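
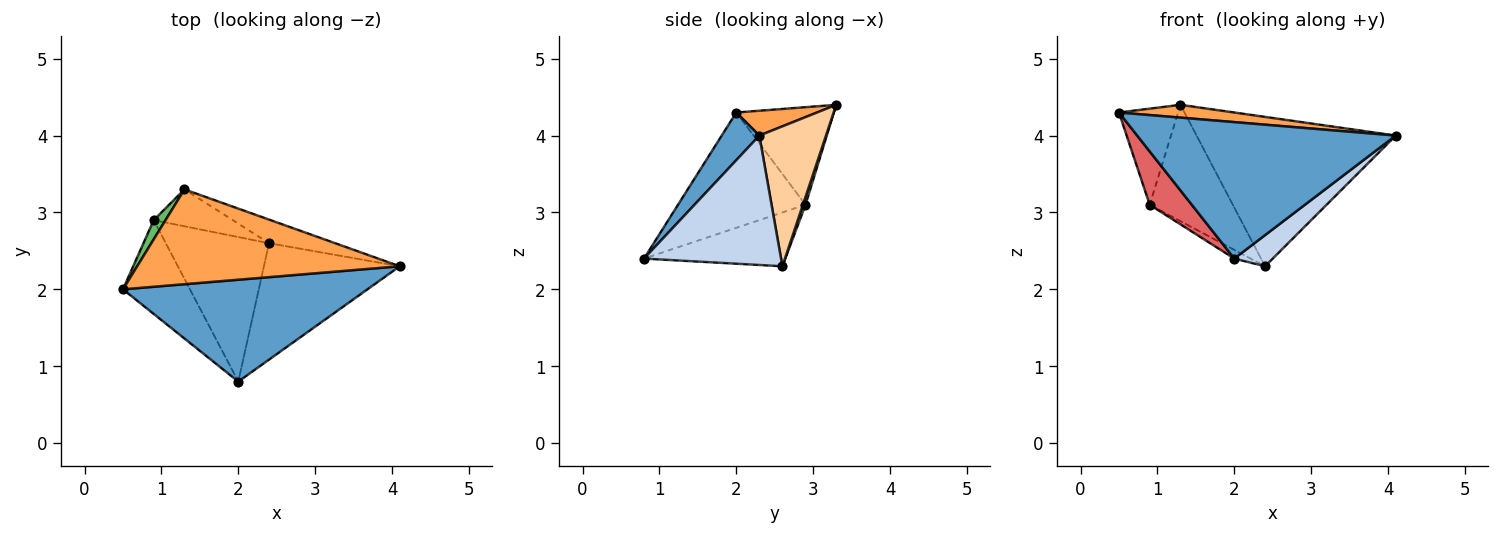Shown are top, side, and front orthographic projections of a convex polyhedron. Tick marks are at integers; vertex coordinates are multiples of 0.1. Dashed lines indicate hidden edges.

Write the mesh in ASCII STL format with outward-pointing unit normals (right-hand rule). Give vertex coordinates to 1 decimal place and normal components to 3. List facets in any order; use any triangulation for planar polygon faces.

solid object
 facet normal 0.116 -0.796 0.594
  outer loop
   vertex 2.0 0.8 2.4
   vertex 4.1 2.3 4.0
   vertex 0.5 2.0 4.3
  endloop
 endfacet
 facet normal 0.677 -0.190 -0.711
  outer loop
   vertex 2.4 2.6 2.3
   vertex 4.1 2.3 4.0
   vertex 2.0 0.8 2.4
  endloop
 endfacet
 facet normal 0.093 -0.133 0.987
  outer loop
   vertex 1.3 3.3 4.4
   vertex 0.5 2.0 4.3
   vertex 4.1 2.3 4.0
  endloop
 endfacet
 facet normal 0.314 0.938 -0.148
  outer loop
   vertex 1.3 3.3 4.4
   vertex 4.1 2.3 4.0
   vertex 2.4 2.6 2.3
  endloop
 endfacet
 facet normal -0.851 0.516 0.103
  outer loop
   vertex 0.9 2.9 3.1
   vertex 0.5 2.0 4.3
   vertex 1.3 3.3 4.4
  endloop
 endfacet
 facet normal 0.029 0.953 -0.302
  outer loop
   vertex 0.9 2.9 3.1
   vertex 1.3 3.3 4.4
   vertex 2.4 2.6 2.3
  endloop
 endfacet
 facet normal -0.831 -0.275 -0.483
  outer loop
   vertex 0.9 2.9 3.1
   vertex 2.0 0.8 2.4
   vertex 0.5 2.0 4.3
  endloop
 endfacet
 facet normal -0.462 0.053 -0.885
  outer loop
   vertex 0.9 2.9 3.1
   vertex 2.4 2.6 2.3
   vertex 2.0 0.8 2.4
  endloop
 endfacet
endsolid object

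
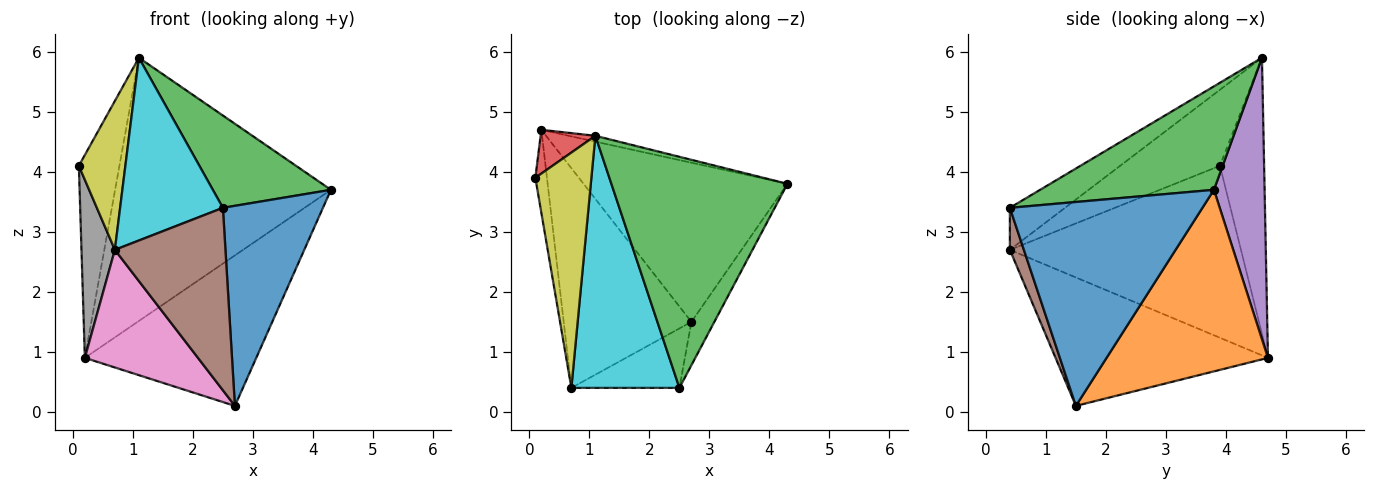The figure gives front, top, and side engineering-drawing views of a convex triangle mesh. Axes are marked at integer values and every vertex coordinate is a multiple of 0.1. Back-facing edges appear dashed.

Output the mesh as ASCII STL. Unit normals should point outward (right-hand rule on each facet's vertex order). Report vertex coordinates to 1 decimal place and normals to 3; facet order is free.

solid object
 facet normal 0.883 -0.459 -0.099
  outer loop
   vertex 2.7 1.5 0.1
   vertex 4.3 3.8 3.7
   vertex 2.5 0.4 3.4
  endloop
 endfacet
 facet normal 0.543 0.577 -0.610
  outer loop
   vertex 0.2 4.7 0.9
   vertex 4.3 3.8 3.7
   vertex 2.7 1.5 0.1
  endloop
 endfacet
 facet normal 0.479 -0.326 0.815
  outer loop
   vertex 1.1 4.6 5.9
   vertex 2.5 0.4 3.4
   vertex 4.3 3.8 3.7
  endloop
 endfacet
 facet normal -0.729 0.669 0.145
  outer loop
   vertex 1.1 4.6 5.9
   vertex 0.2 4.7 0.9
   vertex 0.1 3.9 4.1
  endloop
 endfacet
 facet normal 0.228 0.973 -0.022
  outer loop
   vertex 1.1 4.6 5.9
   vertex 4.3 3.8 3.7
   vertex 0.2 4.7 0.9
  endloop
 endfacet
 facet normal 0.120 -0.944 -0.307
  outer loop
   vertex 0.7 0.4 2.7
   vertex 2.7 1.5 0.1
   vertex 2.5 0.4 3.4
  endloop
 endfacet
 facet normal -0.663 -0.353 -0.660
  outer loop
   vertex 0.7 0.4 2.7
   vertex 0.2 4.7 0.9
   vertex 2.7 1.5 0.1
  endloop
 endfacet
 facet normal -0.988 -0.143 -0.067
  outer loop
   vertex 0.7 0.4 2.7
   vertex 0.1 3.9 4.1
   vertex 0.2 4.7 0.9
  endloop
 endfacet
 facet normal -0.754 -0.351 0.555
  outer loop
   vertex 0.7 0.4 2.7
   vertex 1.1 4.6 5.9
   vertex 0.1 3.9 4.1
  endloop
 endfacet
 facet normal -0.300 -0.560 0.772
  outer loop
   vertex 0.7 0.4 2.7
   vertex 2.5 0.4 3.4
   vertex 1.1 4.6 5.9
  endloop
 endfacet
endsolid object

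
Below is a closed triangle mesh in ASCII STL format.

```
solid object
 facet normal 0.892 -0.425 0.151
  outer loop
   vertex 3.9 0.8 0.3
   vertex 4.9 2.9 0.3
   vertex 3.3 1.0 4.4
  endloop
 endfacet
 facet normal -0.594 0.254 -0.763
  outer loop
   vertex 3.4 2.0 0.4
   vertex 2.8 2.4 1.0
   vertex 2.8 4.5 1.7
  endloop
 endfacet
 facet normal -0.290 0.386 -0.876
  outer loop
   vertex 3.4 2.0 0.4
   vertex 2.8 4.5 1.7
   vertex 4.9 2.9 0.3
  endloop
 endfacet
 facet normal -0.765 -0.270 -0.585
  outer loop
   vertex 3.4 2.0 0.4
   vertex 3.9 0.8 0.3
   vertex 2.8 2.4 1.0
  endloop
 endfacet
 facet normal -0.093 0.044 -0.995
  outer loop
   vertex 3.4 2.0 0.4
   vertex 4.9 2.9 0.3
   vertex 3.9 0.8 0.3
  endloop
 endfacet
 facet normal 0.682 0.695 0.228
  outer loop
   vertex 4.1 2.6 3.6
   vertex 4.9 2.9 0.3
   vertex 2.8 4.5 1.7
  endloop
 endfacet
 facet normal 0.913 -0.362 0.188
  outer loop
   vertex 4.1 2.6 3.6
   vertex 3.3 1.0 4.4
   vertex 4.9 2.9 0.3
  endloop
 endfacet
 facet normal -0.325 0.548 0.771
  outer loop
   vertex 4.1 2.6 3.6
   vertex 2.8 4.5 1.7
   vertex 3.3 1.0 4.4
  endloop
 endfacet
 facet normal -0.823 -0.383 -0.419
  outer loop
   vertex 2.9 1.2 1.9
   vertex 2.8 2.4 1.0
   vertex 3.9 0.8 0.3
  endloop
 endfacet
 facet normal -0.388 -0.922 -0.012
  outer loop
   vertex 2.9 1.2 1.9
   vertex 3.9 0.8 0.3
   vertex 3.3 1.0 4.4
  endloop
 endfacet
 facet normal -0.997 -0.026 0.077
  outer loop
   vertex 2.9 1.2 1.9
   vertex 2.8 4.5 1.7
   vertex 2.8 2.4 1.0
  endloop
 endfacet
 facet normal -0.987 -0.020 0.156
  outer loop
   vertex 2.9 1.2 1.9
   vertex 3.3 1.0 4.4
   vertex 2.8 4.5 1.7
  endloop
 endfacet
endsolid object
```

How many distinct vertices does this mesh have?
8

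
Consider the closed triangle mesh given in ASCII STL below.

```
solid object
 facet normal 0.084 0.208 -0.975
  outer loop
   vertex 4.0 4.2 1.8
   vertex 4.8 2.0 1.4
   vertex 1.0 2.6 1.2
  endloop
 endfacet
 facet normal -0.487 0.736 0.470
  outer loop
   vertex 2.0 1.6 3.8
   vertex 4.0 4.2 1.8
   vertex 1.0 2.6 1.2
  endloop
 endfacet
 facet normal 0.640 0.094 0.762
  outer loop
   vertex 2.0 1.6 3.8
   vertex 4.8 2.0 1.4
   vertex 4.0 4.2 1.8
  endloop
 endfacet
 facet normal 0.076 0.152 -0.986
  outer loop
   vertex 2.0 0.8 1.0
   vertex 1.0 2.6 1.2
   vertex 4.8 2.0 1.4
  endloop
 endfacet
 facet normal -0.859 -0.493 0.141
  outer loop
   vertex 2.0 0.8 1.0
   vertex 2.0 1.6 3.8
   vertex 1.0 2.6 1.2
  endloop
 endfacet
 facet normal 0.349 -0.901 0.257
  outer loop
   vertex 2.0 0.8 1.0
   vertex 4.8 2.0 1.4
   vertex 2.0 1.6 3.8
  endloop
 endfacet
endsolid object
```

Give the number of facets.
6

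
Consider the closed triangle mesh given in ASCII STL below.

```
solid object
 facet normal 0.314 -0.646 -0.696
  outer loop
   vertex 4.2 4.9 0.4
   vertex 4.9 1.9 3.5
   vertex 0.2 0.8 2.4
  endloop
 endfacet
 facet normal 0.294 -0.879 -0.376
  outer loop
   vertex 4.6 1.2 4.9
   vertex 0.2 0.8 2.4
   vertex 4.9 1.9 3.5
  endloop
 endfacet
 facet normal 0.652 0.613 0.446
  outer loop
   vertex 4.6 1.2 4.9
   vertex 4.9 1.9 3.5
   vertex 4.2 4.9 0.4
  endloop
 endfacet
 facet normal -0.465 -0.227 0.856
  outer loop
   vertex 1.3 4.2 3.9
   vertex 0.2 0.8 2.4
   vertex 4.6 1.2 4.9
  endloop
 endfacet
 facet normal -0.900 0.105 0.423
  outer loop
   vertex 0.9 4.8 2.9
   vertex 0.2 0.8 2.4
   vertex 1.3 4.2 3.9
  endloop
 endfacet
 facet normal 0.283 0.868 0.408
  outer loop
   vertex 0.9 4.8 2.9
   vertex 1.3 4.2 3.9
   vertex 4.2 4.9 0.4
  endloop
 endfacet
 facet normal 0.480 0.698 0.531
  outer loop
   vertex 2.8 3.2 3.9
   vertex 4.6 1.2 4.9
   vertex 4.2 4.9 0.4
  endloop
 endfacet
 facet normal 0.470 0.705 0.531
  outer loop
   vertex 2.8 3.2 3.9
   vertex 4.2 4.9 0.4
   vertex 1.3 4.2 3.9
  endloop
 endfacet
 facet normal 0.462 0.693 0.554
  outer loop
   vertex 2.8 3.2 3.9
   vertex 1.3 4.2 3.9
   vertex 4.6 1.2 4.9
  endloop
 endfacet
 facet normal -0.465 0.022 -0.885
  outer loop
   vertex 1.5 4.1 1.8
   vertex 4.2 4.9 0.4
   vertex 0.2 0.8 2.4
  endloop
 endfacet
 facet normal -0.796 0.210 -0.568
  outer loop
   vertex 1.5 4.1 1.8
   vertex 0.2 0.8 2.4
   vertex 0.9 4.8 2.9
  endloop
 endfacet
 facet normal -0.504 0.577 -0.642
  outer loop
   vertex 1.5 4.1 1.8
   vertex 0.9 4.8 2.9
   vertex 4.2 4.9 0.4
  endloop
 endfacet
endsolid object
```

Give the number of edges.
18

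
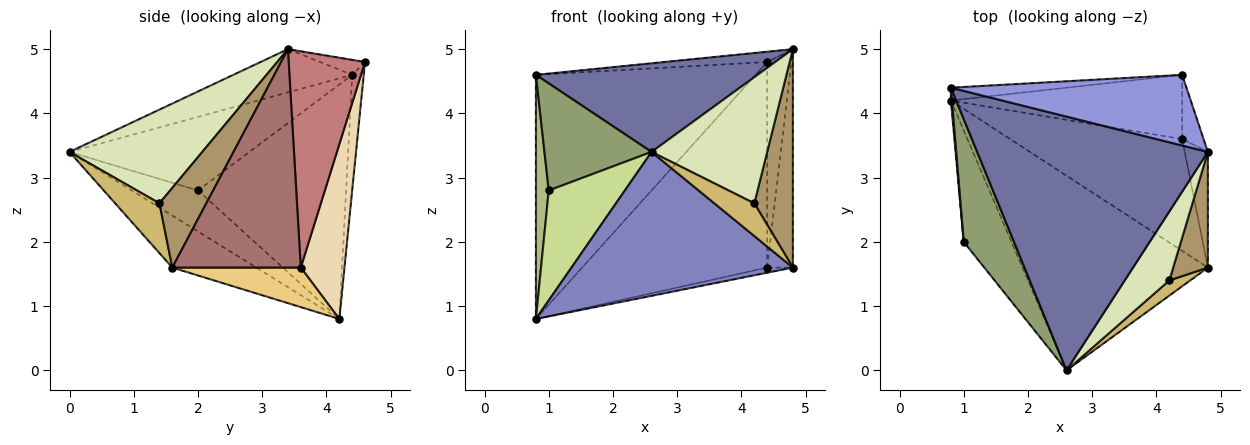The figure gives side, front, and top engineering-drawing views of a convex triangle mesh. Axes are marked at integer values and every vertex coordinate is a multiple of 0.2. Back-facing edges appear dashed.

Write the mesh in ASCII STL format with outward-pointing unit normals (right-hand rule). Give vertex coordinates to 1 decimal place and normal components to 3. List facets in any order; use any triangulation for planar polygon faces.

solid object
 facet normal -0.174 -0.325 0.930
  outer loop
   vertex 2.6 0.0 3.4
   vertex 4.8 3.4 5.0
   vertex 0.8 4.4 4.6
  endloop
 endfacet
 facet normal -0.220 -0.580 -0.784
  outer loop
   vertex 4.8 1.6 1.6
   vertex 2.6 0.0 3.4
   vertex 0.8 4.2 0.8
  endloop
 endfacet
 facet normal -0.063 0.144 0.988
  outer loop
   vertex 4.4 4.6 4.8
   vertex 0.8 4.4 4.6
   vertex 4.8 3.4 5.0
  endloop
 endfacet
 facet normal -0.052 0.997 -0.052
  outer loop
   vertex 4.4 4.6 4.8
   vertex 0.8 4.2 0.8
   vertex 0.8 4.4 4.6
  endloop
 endfacet
 facet normal -0.741 -0.441 0.506
  outer loop
   vertex 1.0 2.0 2.8
   vertex 2.6 0.0 3.4
   vertex 0.8 4.4 4.6
  endloop
 endfacet
 facet normal -0.996 -0.086 0.005
  outer loop
   vertex 1.0 2.0 2.8
   vertex 0.8 4.4 4.6
   vertex 0.8 4.2 0.8
  endloop
 endfacet
 facet normal -0.522 -0.599 -0.607
  outer loop
   vertex 1.0 2.0 2.8
   vertex 0.8 4.2 0.8
   vertex 2.6 0.0 3.4
  endloop
 endfacet
 facet normal 0.710 -0.618 0.338
  outer loop
   vertex 4.2 1.4 2.6
   vertex 4.8 3.4 5.0
   vertex 2.6 0.0 3.4
  endloop
 endfacet
 facet normal 0.732 -0.602 0.319
  outer loop
   vertex 4.2 1.4 2.6
   vertex 4.8 1.6 1.6
   vertex 4.8 3.4 5.0
  endloop
 endfacet
 facet normal 0.709 -0.640 0.297
  outer loop
   vertex 4.2 1.4 2.6
   vertex 2.6 0.0 3.4
   vertex 4.8 1.6 1.6
  endloop
 endfacet
 facet normal 0.224 0.045 -0.974
  outer loop
   vertex 4.4 3.6 1.6
   vertex 4.8 1.6 1.6
   vertex 0.8 4.2 0.8
  endloop
 endfacet
 facet normal 0.220 0.931 -0.291
  outer loop
   vertex 4.4 3.6 1.6
   vertex 0.8 4.2 0.8
   vertex 4.4 4.6 4.8
  endloop
 endfacet
 facet normal 0.975 0.195 -0.103
  outer loop
   vertex 4.4 3.6 1.6
   vertex 4.8 3.4 5.0
   vertex 4.8 1.6 1.6
  endloop
 endfacet
 facet normal 0.949 0.301 -0.094
  outer loop
   vertex 4.4 3.6 1.6
   vertex 4.4 4.6 4.8
   vertex 4.8 3.4 5.0
  endloop
 endfacet
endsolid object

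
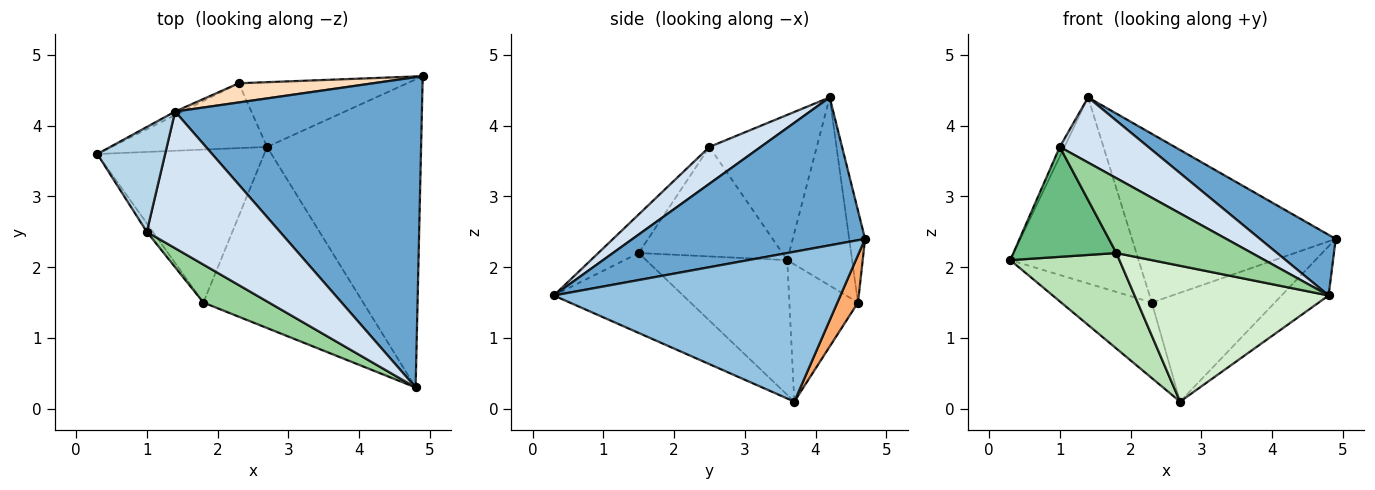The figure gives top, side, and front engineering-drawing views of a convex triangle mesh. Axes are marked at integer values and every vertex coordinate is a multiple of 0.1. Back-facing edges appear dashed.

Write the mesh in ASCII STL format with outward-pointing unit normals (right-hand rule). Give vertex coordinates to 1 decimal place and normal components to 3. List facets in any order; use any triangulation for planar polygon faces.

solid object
 facet normal 0.507 -0.165 0.846
  outer loop
   vertex 1.4 4.2 4.4
   vertex 4.8 0.3 1.6
   vertex 4.9 4.7 2.4
  endloop
 endfacet
 facet normal 0.693 0.114 -0.712
  outer loop
   vertex 2.7 3.7 0.1
   vertex 4.9 4.7 2.4
   vertex 4.8 0.3 1.6
  endloop
 endfacet
 facet normal -0.905 0.039 0.423
  outer loop
   vertex 1.0 2.5 3.7
   vertex 1.4 4.2 4.4
   vertex 0.3 3.6 2.1
  endloop
 endfacet
 facet normal 0.242 -0.418 0.876
  outer loop
   vertex 1.0 2.5 3.7
   vertex 4.8 0.3 1.6
   vertex 1.4 4.2 4.4
  endloop
 endfacet
 facet normal -0.498 0.658 -0.565
  outer loop
   vertex 2.3 4.6 1.5
   vertex 2.7 3.7 0.1
   vertex 0.3 3.6 2.1
  endloop
 endfacet
 facet normal 0.142 0.851 -0.506
  outer loop
   vertex 2.3 4.6 1.5
   vertex 4.9 4.7 2.4
   vertex 2.7 3.7 0.1
  endloop
 endfacet
 facet normal -0.451 0.892 -0.017
  outer loop
   vertex 2.3 4.6 1.5
   vertex 0.3 3.6 2.1
   vertex 1.4 4.2 4.4
  endloop
 endfacet
 facet normal -0.077 0.991 0.113
  outer loop
   vertex 2.3 4.6 1.5
   vertex 1.4 4.2 4.4
   vertex 4.9 4.7 2.4
  endloop
 endfacet
 facet normal -0.812 -0.582 -0.045
  outer loop
   vertex 1.8 1.5 2.2
   vertex 1.0 2.5 3.7
   vertex 0.3 3.6 2.1
  endloop
 endfacet
 facet normal -0.257 -0.862 0.437
  outer loop
   vertex 1.8 1.5 2.2
   vertex 4.8 0.3 1.6
   vertex 1.0 2.5 3.7
  endloop
 endfacet
 facet normal -0.565 -0.437 -0.700
  outer loop
   vertex 1.8 1.5 2.2
   vertex 0.3 3.6 2.1
   vertex 2.7 3.7 0.1
  endloop
 endfacet
 facet normal -0.371 -0.557 -0.743
  outer loop
   vertex 1.8 1.5 2.2
   vertex 2.7 3.7 0.1
   vertex 4.8 0.3 1.6
  endloop
 endfacet
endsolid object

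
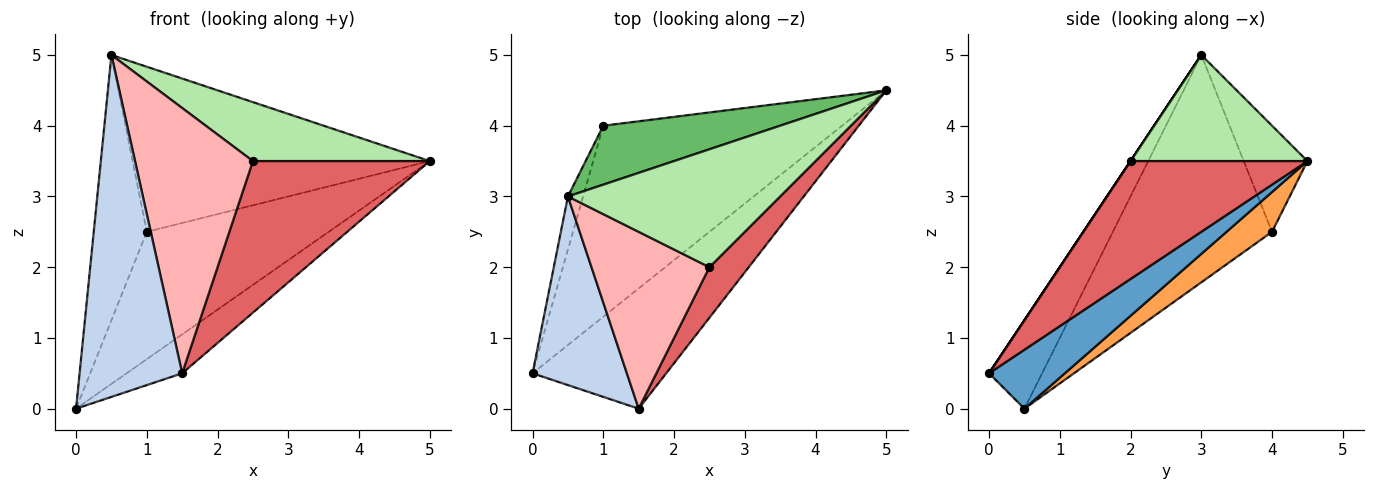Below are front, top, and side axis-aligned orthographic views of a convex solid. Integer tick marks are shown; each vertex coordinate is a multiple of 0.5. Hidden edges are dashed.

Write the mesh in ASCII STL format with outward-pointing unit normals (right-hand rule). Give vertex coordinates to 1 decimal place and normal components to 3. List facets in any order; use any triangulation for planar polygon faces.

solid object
 facet normal 0.387 0.284 -0.877
  outer loop
   vertex 1.5 0.0 0.5
   vertex 0.0 0.5 0.0
   vertex 5.0 4.5 3.5
  endloop
 endfacet
 facet normal -0.413 -0.798 0.440
  outer loop
   vertex 1.5 0.0 0.5
   vertex 0.5 3.0 5.0
   vertex 0.0 0.5 0.0
  endloop
 endfacet
 facet normal 0.137 0.549 -0.824
  outer loop
   vertex 1.0 4.0 2.5
   vertex 5.0 4.5 3.5
   vertex 0.0 0.5 0.0
  endloop
 endfacet
 facet normal -0.947 0.316 -0.063
  outer loop
   vertex 1.0 4.0 2.5
   vertex 0.0 0.5 0.0
   vertex 0.5 3.0 5.0
  endloop
 endfacet
 facet normal -0.198 0.923 0.330
  outer loop
   vertex 1.0 4.0 2.5
   vertex 0.5 3.0 5.0
   vertex 5.0 4.5 3.5
  endloop
 endfacet
 facet normal 0.408 -0.408 0.816
  outer loop
   vertex 2.5 2.0 3.5
   vertex 5.0 4.5 3.5
   vertex 0.5 3.0 5.0
  endloop
 endfacet
 facet normal 0.688 -0.688 0.229
  outer loop
   vertex 2.5 2.0 3.5
   vertex 1.5 0.0 0.5
   vertex 5.0 4.5 3.5
  endloop
 endfacet
 facet normal 0.000 -0.832 0.555
  outer loop
   vertex 2.5 2.0 3.5
   vertex 0.5 3.0 5.0
   vertex 1.5 0.0 0.5
  endloop
 endfacet
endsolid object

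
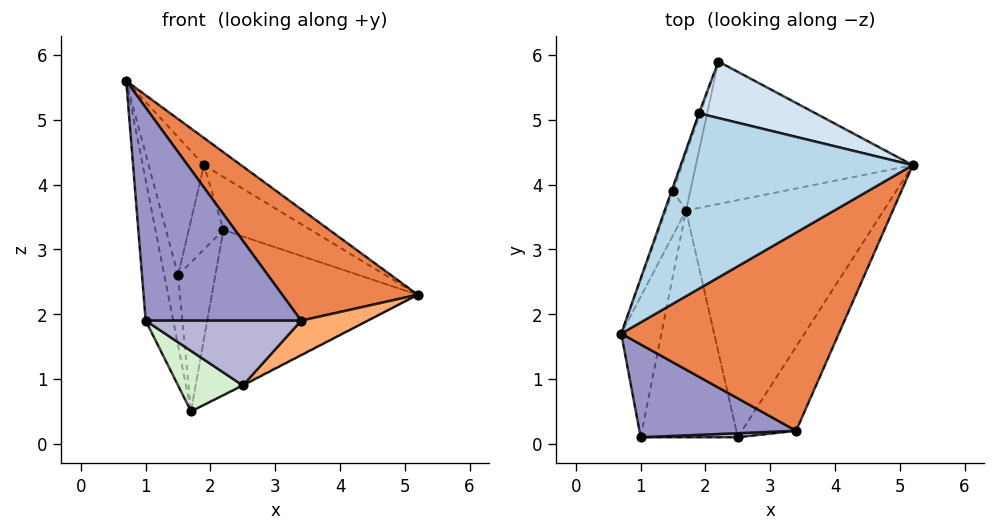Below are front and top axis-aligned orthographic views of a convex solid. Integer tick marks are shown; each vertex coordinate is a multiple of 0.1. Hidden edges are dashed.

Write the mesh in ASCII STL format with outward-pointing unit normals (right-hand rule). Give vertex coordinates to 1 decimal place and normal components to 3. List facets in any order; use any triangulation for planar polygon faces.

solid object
 facet normal 0.182 0.744 -0.643
  outer loop
   vertex 1.7 3.6 0.5
   vertex 2.2 5.9 3.3
   vertex 5.2 4.3 2.3
  endloop
 endfacet
 facet normal 0.457 0.003 -0.890
  outer loop
   vertex 1.7 3.6 0.5
   vertex 5.2 4.3 2.3
   vertex 2.5 0.1 0.9
  endloop
 endfacet
 facet normal 0.537 0.129 0.834
  outer loop
   vertex 1.9 5.1 4.3
   vertex 0.7 1.7 5.6
   vertex 5.2 4.3 2.3
  endloop
 endfacet
 facet normal 0.519 0.584 0.623
  outer loop
   vertex 1.9 5.1 4.3
   vertex 5.2 4.3 2.3
   vertex 2.2 5.9 3.3
  endloop
 endfacet
 facet normal 0.678 -0.360 0.641
  outer loop
   vertex 3.4 0.2 1.9
   vertex 5.2 4.3 2.3
   vertex 0.7 1.7 5.6
  endloop
 endfacet
 facet normal 0.731 -0.259 -0.632
  outer loop
   vertex 3.4 0.2 1.9
   vertex 2.5 0.1 0.9
   vertex 5.2 4.3 2.3
  endloop
 endfacet
 facet normal -0.974 0.191 -0.120
  outer loop
   vertex 1.5 3.9 2.6
   vertex 1.7 3.6 0.5
   vertex 0.7 1.7 5.6
  endloop
 endfacet
 facet normal -0.918 0.370 -0.140
  outer loop
   vertex 1.5 3.9 2.6
   vertex 2.2 5.9 3.3
   vertex 1.7 3.6 0.5
  endloop
 endfacet
 facet normal -0.944 0.329 -0.010
  outer loop
   vertex 1.5 3.9 2.6
   vertex 0.7 1.7 5.6
   vertex 1.9 5.1 4.3
  endloop
 endfacet
 facet normal -0.942 0.335 -0.015
  outer loop
   vertex 1.5 3.9 2.6
   vertex 1.9 5.1 4.3
   vertex 2.2 5.9 3.3
  endloop
 endfacet
 facet normal -0.980 0.140 -0.140
  outer loop
   vertex 1.0 0.1 1.9
   vertex 0.7 1.7 5.6
   vertex 1.7 3.6 0.5
  endloop
 endfacet
 facet normal -0.542 -0.217 -0.812
  outer loop
   vertex 1.0 0.1 1.9
   vertex 1.7 3.6 0.5
   vertex 2.5 0.1 0.9
  endloop
 endfacet
 facet normal 0.038 -0.916 0.399
  outer loop
   vertex 1.0 0.1 1.9
   vertex 3.4 0.2 1.9
   vertex 0.7 1.7 5.6
  endloop
 endfacet
 facet normal 0.042 -0.997 0.062
  outer loop
   vertex 1.0 0.1 1.9
   vertex 2.5 0.1 0.9
   vertex 3.4 0.2 1.9
  endloop
 endfacet
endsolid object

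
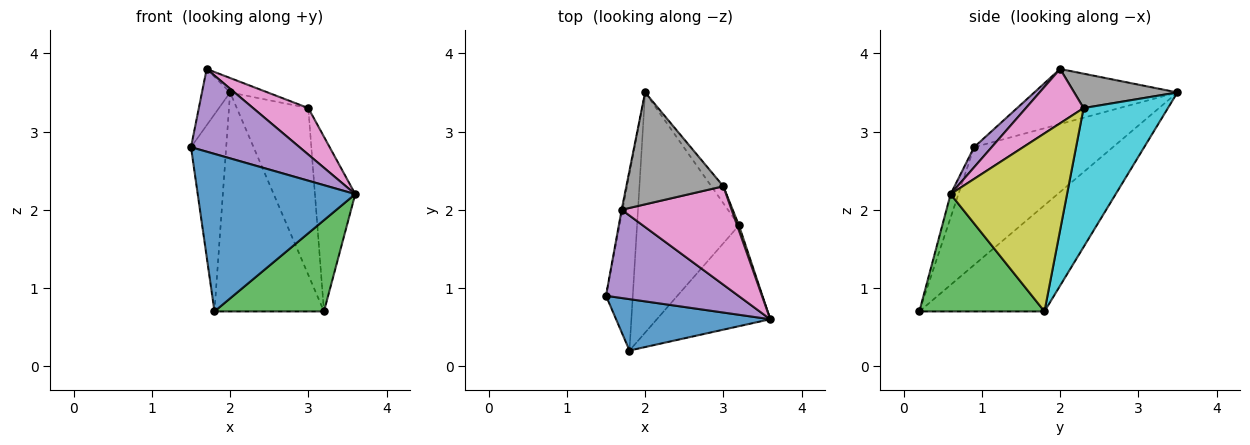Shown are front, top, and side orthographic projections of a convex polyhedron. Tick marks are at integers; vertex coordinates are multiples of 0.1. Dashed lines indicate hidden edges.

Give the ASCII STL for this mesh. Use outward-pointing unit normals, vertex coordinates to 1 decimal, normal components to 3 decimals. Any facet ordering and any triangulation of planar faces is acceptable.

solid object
 facet normal -0.047 -0.950 0.310
  outer loop
   vertex 1.8 0.2 0.7
   vertex 3.6 0.6 2.2
   vertex 1.5 0.9 2.8
  endloop
 endfacet
 facet normal -0.947 0.240 -0.215
  outer loop
   vertex 1.8 0.2 0.7
   vertex 1.5 0.9 2.8
   vertex 2.0 3.5 3.5
  endloop
 endfacet
 facet normal 0.609 -0.533 -0.588
  outer loop
   vertex 3.2 1.8 0.7
   vertex 3.6 0.6 2.2
   vertex 1.8 0.2 0.7
  endloop
 endfacet
 facet normal -0.610 0.534 -0.586
  outer loop
   vertex 3.2 1.8 0.7
   vertex 1.8 0.2 0.7
   vertex 2.0 3.5 3.5
  endloop
 endfacet
 facet normal 0.110 -0.679 0.725
  outer loop
   vertex 1.7 2.0 3.8
   vertex 1.5 0.9 2.8
   vertex 3.6 0.6 2.2
  endloop
 endfacet
 facet normal -0.981 0.193 -0.016
  outer loop
   vertex 1.7 2.0 3.8
   vertex 2.0 3.5 3.5
   vertex 1.5 0.9 2.8
  endloop
 endfacet
 facet normal 0.408 -0.390 0.826
  outer loop
   vertex 3.0 2.3 3.3
   vertex 1.7 2.0 3.8
   vertex 3.6 0.6 2.2
  endloop
 endfacet
 facet normal 0.332 0.121 0.936
  outer loop
   vertex 3.0 2.3 3.3
   vertex 2.0 3.5 3.5
   vertex 1.7 2.0 3.8
  endloop
 endfacet
 facet normal 0.945 0.327 0.010
  outer loop
   vertex 3.0 2.3 3.3
   vertex 3.6 0.6 2.2
   vertex 3.2 1.8 0.7
  endloop
 endfacet
 facet normal 0.761 0.645 -0.066
  outer loop
   vertex 3.0 2.3 3.3
   vertex 3.2 1.8 0.7
   vertex 2.0 3.5 3.5
  endloop
 endfacet
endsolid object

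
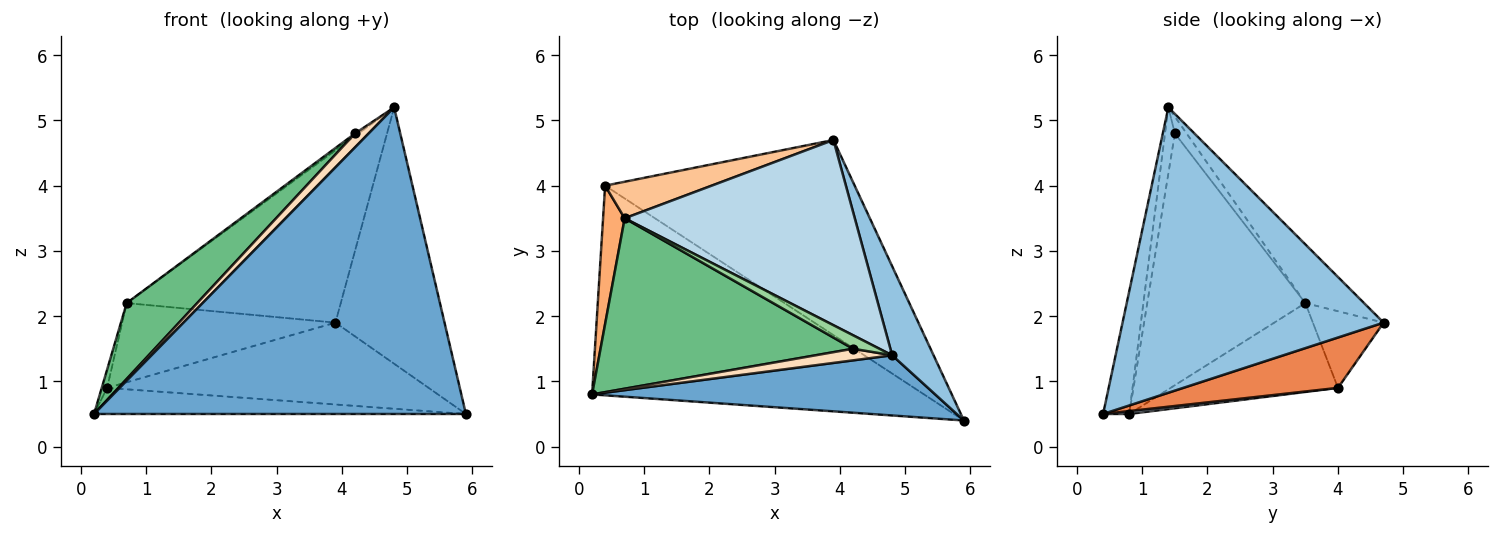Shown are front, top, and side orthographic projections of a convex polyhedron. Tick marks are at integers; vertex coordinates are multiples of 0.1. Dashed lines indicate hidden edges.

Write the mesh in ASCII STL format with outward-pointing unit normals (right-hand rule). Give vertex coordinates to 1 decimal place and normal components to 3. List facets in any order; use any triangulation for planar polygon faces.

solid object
 facet normal -0.069 -0.979 0.192
  outer loop
   vertex 4.8 1.4 5.2
   vertex 0.2 0.8 0.5
   vertex 5.9 0.4 0.5
  endloop
 endfacet
 facet normal 0.915 0.382 0.133
  outer loop
   vertex 4.8 1.4 5.2
   vertex 5.9 0.4 0.5
   vertex 3.9 4.7 1.9
  endloop
 endfacet
 facet normal -0.184 0.670 0.720
  outer loop
   vertex 0.7 3.5 2.2
   vertex 4.8 1.4 5.2
   vertex 3.9 4.7 1.9
  endloop
 endfacet
 facet normal 0.009 0.123 -0.992
  outer loop
   vertex 0.4 4.0 0.9
   vertex 5.9 0.4 0.5
   vertex 0.2 0.8 0.5
  endloop
 endfacet
 facet normal 0.183 0.380 -0.907
  outer loop
   vertex 0.4 4.0 0.9
   vertex 3.9 4.7 1.9
   vertex 5.9 0.4 0.5
  endloop
 endfacet
 facet normal -0.971 0.031 0.236
  outer loop
   vertex 0.4 4.0 0.9
   vertex 0.2 0.8 0.5
   vertex 0.7 3.5 2.2
  endloop
 endfacet
 facet normal -0.288 0.869 0.401
  outer loop
   vertex 0.4 4.0 0.9
   vertex 0.7 3.5 2.2
   vertex 3.9 4.7 1.9
  endloop
 endfacet
 facet normal -0.486 -0.670 0.561
  outer loop
   vertex 4.2 1.5 4.8
   vertex 0.2 0.8 0.5
   vertex 4.8 1.4 5.2
  endloop
 endfacet
 facet normal -0.673 -0.301 0.675
  outer loop
   vertex 4.2 1.5 4.8
   vertex 0.7 3.5 2.2
   vertex 0.2 0.8 0.5
  endloop
 endfacet
 facet normal -0.530 0.157 0.834
  outer loop
   vertex 4.2 1.5 4.8
   vertex 4.8 1.4 5.2
   vertex 0.7 3.5 2.2
  endloop
 endfacet
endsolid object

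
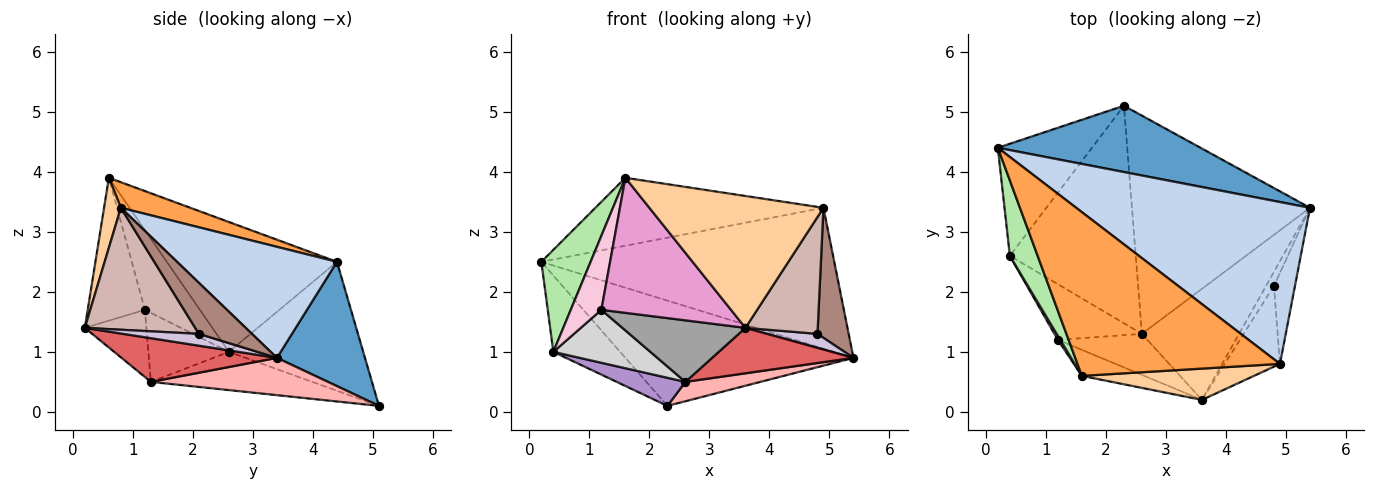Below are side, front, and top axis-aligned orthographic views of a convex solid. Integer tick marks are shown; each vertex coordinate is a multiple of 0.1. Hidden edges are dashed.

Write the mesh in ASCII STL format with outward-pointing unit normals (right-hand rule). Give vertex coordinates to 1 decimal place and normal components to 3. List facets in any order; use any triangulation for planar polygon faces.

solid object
 facet normal 0.311 0.804 0.506
  outer loop
   vertex 2.3 5.1 0.1
   vertex 0.2 4.4 2.5
   vertex 5.4 3.4 0.9
  endloop
 endfacet
 facet normal 0.337 0.618 0.710
  outer loop
   vertex 4.9 0.8 3.4
   vertex 5.4 3.4 0.9
   vertex 0.2 4.4 2.5
  endloop
 endfacet
 facet normal 0.116 0.381 0.917
  outer loop
   vertex 4.9 0.8 3.4
   vertex 0.2 4.4 2.5
   vertex 1.6 0.6 3.9
  endloop
 endfacet
 facet normal 0.094 -0.969 0.230
  outer loop
   vertex 4.9 0.8 3.4
   vertex 1.6 0.6 3.9
   vertex 3.6 0.2 1.4
  endloop
 endfacet
 facet normal -0.750 0.373 -0.547
  outer loop
   vertex 0.4 2.6 1.0
   vertex 0.2 4.4 2.5
   vertex 2.3 5.1 0.1
  endloop
 endfacet
 facet normal -0.941 -0.272 0.201
  outer loop
   vertex 0.4 2.6 1.0
   vertex 1.6 0.6 3.9
   vertex 0.2 4.4 2.5
  endloop
 endfacet
 facet normal 0.384 -0.350 -0.854
  outer loop
   vertex 2.6 1.3 0.5
   vertex 5.4 3.4 0.9
   vertex 3.6 0.2 1.4
  endloop
 endfacet
 facet normal 0.204 -0.087 -0.975
  outer loop
   vertex 2.6 1.3 0.5
   vertex 2.3 5.1 0.1
   vertex 5.4 3.4 0.9
  endloop
 endfacet
 facet normal -0.288 -0.123 -0.950
  outer loop
   vertex 2.6 1.3 0.5
   vertex 0.4 2.6 1.0
   vertex 2.3 5.1 0.1
  endloop
 endfacet
 facet normal 0.728 -0.485 -0.485
  outer loop
   vertex 4.8 2.1 1.3
   vertex 3.6 0.2 1.4
   vertex 5.4 3.4 0.9
  endloop
 endfacet
 facet normal 0.812 -0.478 -0.334
  outer loop
   vertex 4.8 2.1 1.3
   vertex 5.4 3.4 0.9
   vertex 4.9 0.8 3.4
  endloop
 endfacet
 facet normal 0.782 -0.513 -0.355
  outer loop
   vertex 4.8 2.1 1.3
   vertex 4.9 0.8 3.4
   vertex 3.6 0.2 1.4
  endloop
 endfacet
 facet normal -0.397 -0.901 -0.174
  outer loop
   vertex 1.2 1.2 1.7
   vertex 3.6 0.2 1.4
   vertex 1.6 0.6 3.9
  endloop
 endfacet
 facet normal -0.874 -0.486 0.026
  outer loop
   vertex 1.2 1.2 1.7
   vertex 1.6 0.6 3.9
   vertex 0.4 2.6 1.0
  endloop
 endfacet
 facet normal -0.384 -0.768 -0.512
  outer loop
   vertex 1.2 1.2 1.7
   vertex 2.6 1.3 0.5
   vertex 3.6 0.2 1.4
  endloop
 endfacet
 facet normal -0.496 -0.598 -0.629
  outer loop
   vertex 1.2 1.2 1.7
   vertex 0.4 2.6 1.0
   vertex 2.6 1.3 0.5
  endloop
 endfacet
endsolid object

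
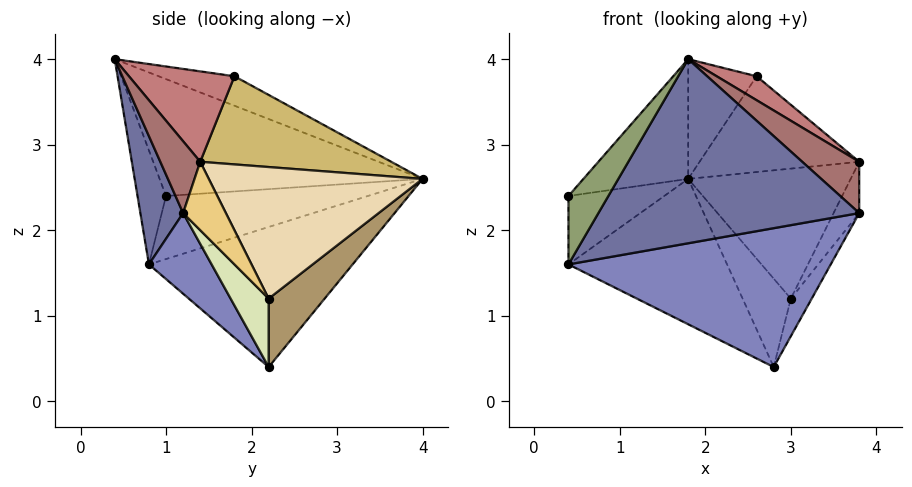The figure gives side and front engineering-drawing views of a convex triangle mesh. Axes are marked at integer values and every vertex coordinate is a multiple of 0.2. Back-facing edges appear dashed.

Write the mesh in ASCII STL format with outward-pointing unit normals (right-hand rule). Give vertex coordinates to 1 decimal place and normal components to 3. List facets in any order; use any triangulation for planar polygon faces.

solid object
 facet normal 0.157 -0.955 -0.251
  outer loop
   vertex 1.8 0.4 4.0
   vertex 0.4 0.8 1.6
   vertex 3.8 1.2 2.2
  endloop
 endfacet
 facet normal 0.193 -0.808 -0.556
  outer loop
   vertex 2.8 2.2 0.4
   vertex 3.8 1.2 2.2
   vertex 0.4 0.8 1.6
  endloop
 endfacet
 facet normal -0.598 0.465 -0.653
  outer loop
   vertex 2.8 2.2 0.4
   vertex 0.4 0.8 1.6
   vertex 1.8 4.0 2.6
  endloop
 endfacet
 facet normal -0.898 0.426 -0.107
  outer loop
   vertex 0.4 1.0 2.4
   vertex 1.8 4.0 2.6
   vertex 0.4 0.8 1.6
  endloop
 endfacet
 facet normal -0.570 -0.797 0.199
  outer loop
   vertex 0.4 1.0 2.4
   vertex 0.4 0.8 1.6
   vertex 1.8 0.4 4.0
  endloop
 endfacet
 facet normal -0.673 0.268 0.689
  outer loop
   vertex 0.4 1.0 2.4
   vertex 1.8 0.4 4.0
   vertex 1.8 4.0 2.6
  endloop
 endfacet
 facet normal -0.372 0.336 0.865
  outer loop
   vertex 2.6 1.8 3.8
   vertex 1.8 4.0 2.6
   vertex 1.8 0.4 4.0
  endloop
 endfacet
 facet normal 0.856 0.471 -0.214
  outer loop
   vertex 3.0 2.2 1.2
   vertex 3.8 1.2 2.2
   vertex 2.8 2.2 0.4
  endloop
 endfacet
 facet normal 0.745 0.641 -0.186
  outer loop
   vertex 3.0 2.2 1.2
   vertex 2.8 2.2 0.4
   vertex 1.8 4.0 2.6
  endloop
 endfacet
 facet normal 0.639 0.534 0.553
  outer loop
   vertex 3.8 1.4 2.8
   vertex 1.8 4.0 2.6
   vertex 2.6 1.8 3.8
  endloop
 endfacet
 facet normal 0.845 0.507 -0.169
  outer loop
   vertex 3.8 1.4 2.8
   vertex 3.8 1.2 2.2
   vertex 3.0 2.2 1.2
  endloop
 endfacet
 facet normal 0.793 0.602 -0.095
  outer loop
   vertex 3.8 1.4 2.8
   vertex 3.0 2.2 1.2
   vertex 1.8 4.0 2.6
  endloop
 endfacet
 facet normal 0.553 -0.790 0.263
  outer loop
   vertex 3.8 1.4 2.8
   vertex 1.8 0.4 4.0
   vertex 3.8 1.2 2.2
  endloop
 endfacet
 facet normal 0.580 -0.220 0.784
  outer loop
   vertex 3.8 1.4 2.8
   vertex 2.6 1.8 3.8
   vertex 1.8 0.4 4.0
  endloop
 endfacet
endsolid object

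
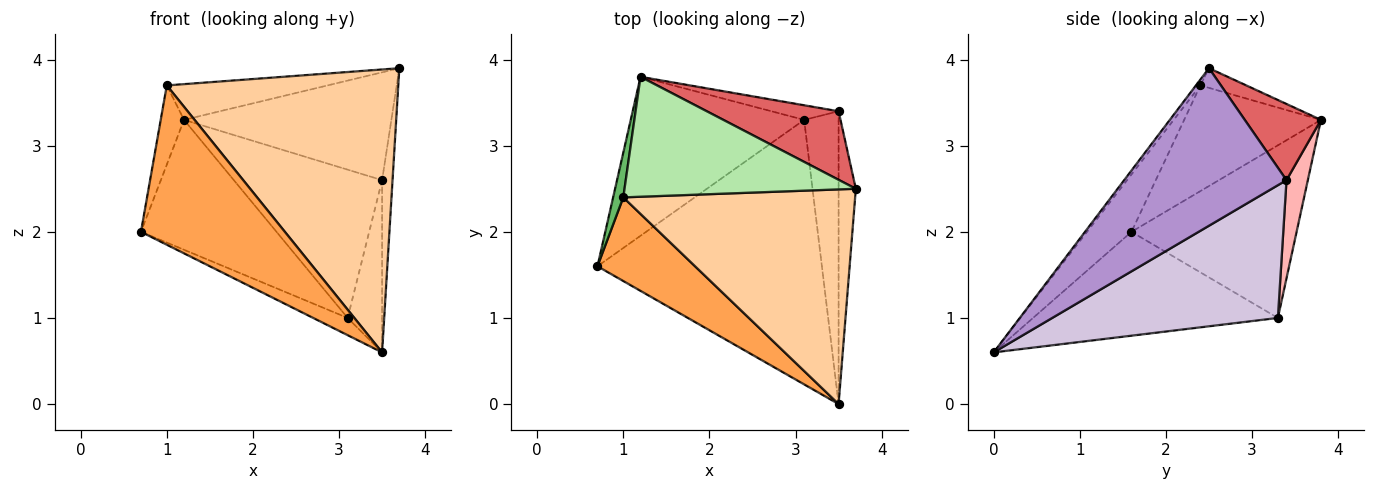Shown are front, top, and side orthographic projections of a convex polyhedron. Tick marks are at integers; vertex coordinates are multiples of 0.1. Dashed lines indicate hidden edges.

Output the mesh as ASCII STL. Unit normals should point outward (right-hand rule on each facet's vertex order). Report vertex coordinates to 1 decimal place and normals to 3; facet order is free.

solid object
 facet normal -0.419 0.059 -0.906
  outer loop
   vertex 3.1 3.3 1.0
   vertex 3.5 0.0 0.6
   vertex 0.7 1.6 2.0
  endloop
 endfacet
 facet normal -0.611 0.501 -0.613
  outer loop
   vertex 3.1 3.3 1.0
   vertex 0.7 1.6 2.0
   vertex 1.2 3.8 3.3
  endloop
 endfacet
 facet normal -0.264 -0.854 0.448
  outer loop
   vertex 1.0 2.4 3.7
   vertex 0.7 1.6 2.0
   vertex 3.5 0.0 0.6
  endloop
 endfacet
 facet normal -0.015 -0.797 0.604
  outer loop
   vertex 1.0 2.4 3.7
   vertex 3.5 0.0 0.6
   vertex 3.7 2.5 3.9
  endloop
 endfacet
 facet normal -0.981 0.167 0.095
  outer loop
   vertex 1.0 2.4 3.7
   vertex 1.2 3.8 3.3
   vertex 0.7 1.6 2.0
  endloop
 endfacet
 facet normal -0.081 0.285 0.955
  outer loop
   vertex 1.0 2.4 3.7
   vertex 3.7 2.5 3.9
   vertex 1.2 3.8 3.3
  endloop
 endfacet
 facet normal 0.296 0.806 0.512
  outer loop
   vertex 3.5 3.4 2.6
   vertex 1.2 3.8 3.3
   vertex 3.7 2.5 3.9
  endloop
 endfacet
 facet normal 0.142 0.985 -0.097
  outer loop
   vertex 3.5 3.4 2.6
   vertex 3.1 3.3 1.0
   vertex 1.2 3.8 3.3
  endloop
 endfacet
 facet normal 0.992 0.064 -0.108
  outer loop
   vertex 3.5 3.4 2.6
   vertex 3.7 2.5 3.9
   vertex 3.5 0.0 0.6
  endloop
 endfacet
 facet normal 0.958 0.146 -0.249
  outer loop
   vertex 3.5 3.4 2.6
   vertex 3.5 0.0 0.6
   vertex 3.1 3.3 1.0
  endloop
 endfacet
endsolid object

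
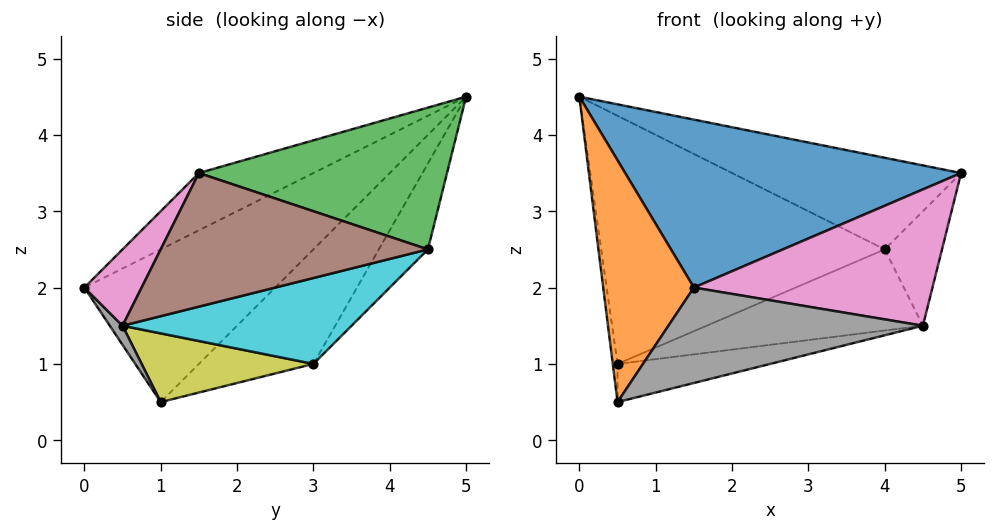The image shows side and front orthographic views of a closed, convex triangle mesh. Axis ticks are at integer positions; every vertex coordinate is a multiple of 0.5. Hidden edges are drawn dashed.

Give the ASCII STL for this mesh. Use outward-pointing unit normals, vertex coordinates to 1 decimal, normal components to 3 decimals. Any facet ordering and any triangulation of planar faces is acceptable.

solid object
 facet normal -0.164 -0.480 0.862
  outer loop
   vertex 1.5 0.0 2.0
   vertex 5.0 1.5 3.5
   vertex 0.0 5.0 4.5
  endloop
 endfacet
 facet normal -0.861 -0.409 0.301
  outer loop
   vertex 0.5 1.0 0.5
   vertex 1.5 0.0 2.0
   vertex 0.0 5.0 4.5
  endloop
 endfacet
 facet normal 0.448 0.414 0.793
  outer loop
   vertex 4.0 4.5 2.5
   vertex 0.0 5.0 4.5
   vertex 5.0 1.5 3.5
  endloop
 endfacet
 facet normal -0.986 0.041 -0.164
  outer loop
   vertex 0.5 3.0 1.0
   vertex 0.5 1.0 0.5
   vertex 0.0 5.0 4.5
  endloop
 endfacet
 facet normal -0.147 0.850 -0.506
  outer loop
   vertex 0.5 3.0 1.0
   vertex 0.0 5.0 4.5
   vertex 4.0 4.5 2.5
  endloop
 endfacet
 facet normal 0.923 0.198 -0.330
  outer loop
   vertex 4.5 0.5 1.5
   vertex 4.0 4.5 2.5
   vertex 5.0 1.5 3.5
  endloop
 endfacet
 facet normal 0.215 -0.894 0.393
  outer loop
   vertex 4.5 0.5 1.5
   vertex 5.0 1.5 3.5
   vertex 1.5 0.0 2.0
  endloop
 endfacet
 facet normal 0.041 -0.819 -0.573
  outer loop
   vertex 4.5 0.5 1.5
   vertex 1.5 0.0 2.0
   vertex 0.5 1.0 0.5
  endloop
 endfacet
 facet normal 0.263 0.234 -0.936
  outer loop
   vertex 4.5 0.5 1.5
   vertex 0.5 1.0 0.5
   vertex 0.5 3.0 1.0
  endloop
 endfacet
 facet normal 0.281 0.266 -0.922
  outer loop
   vertex 4.5 0.5 1.5
   vertex 0.5 3.0 1.0
   vertex 4.0 4.5 2.5
  endloop
 endfacet
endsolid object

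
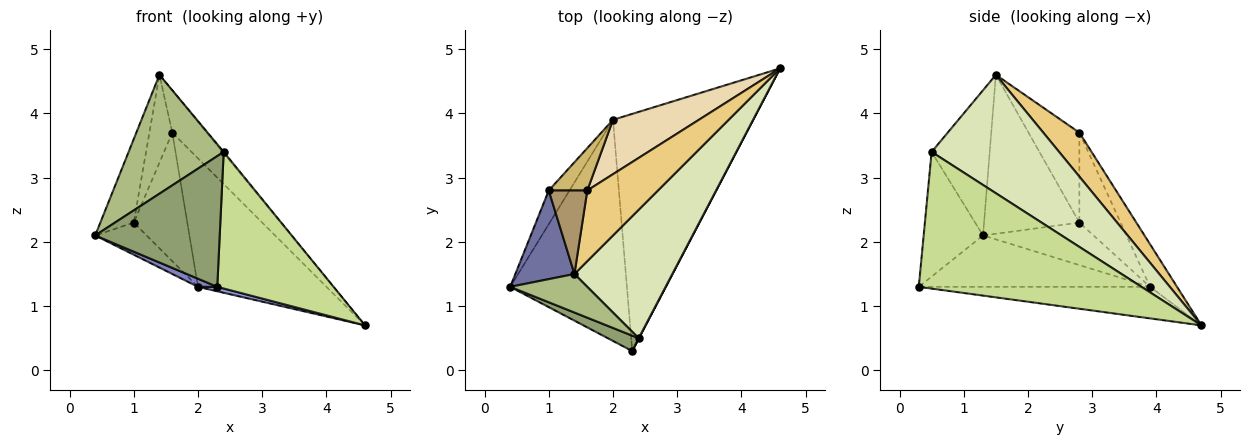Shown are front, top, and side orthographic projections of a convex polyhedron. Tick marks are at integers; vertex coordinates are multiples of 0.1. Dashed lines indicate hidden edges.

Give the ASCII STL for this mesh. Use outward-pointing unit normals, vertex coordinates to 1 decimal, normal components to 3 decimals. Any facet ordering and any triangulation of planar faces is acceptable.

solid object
 facet normal -0.890 0.312 0.331
  outer loop
   vertex 1.0 2.8 2.3
   vertex 0.4 1.3 2.1
   vertex 1.4 1.5 4.6
  endloop
 endfacet
 facet normal -0.403 -0.034 -0.915
  outer loop
   vertex 2.0 3.9 1.3
   vertex 2.3 0.3 1.3
   vertex 0.4 1.3 2.1
  endloop
 endfacet
 facet normal -0.219 -0.018 -0.975
  outer loop
   vertex 2.0 3.9 1.3
   vertex 4.6 4.7 0.7
   vertex 2.3 0.3 1.3
  endloop
 endfacet
 facet normal -0.829 0.386 -0.405
  outer loop
   vertex 2.0 3.9 1.3
   vertex 0.4 1.3 2.1
   vertex 1.0 2.8 2.3
  endloop
 endfacet
 facet normal -0.428 -0.898 0.106
  outer loop
   vertex 2.4 0.5 3.4
   vertex 0.4 1.3 2.1
   vertex 2.3 0.3 1.3
  endloop
 endfacet
 facet normal -0.502 -0.822 0.267
  outer loop
   vertex 2.4 0.5 3.4
   vertex 1.4 1.5 4.6
   vertex 0.4 1.3 2.1
  endloop
 endfacet
 facet normal 0.886 -0.463 0.002
  outer loop
   vertex 2.4 0.5 3.4
   vertex 2.3 0.3 1.3
   vertex 4.6 4.7 0.7
  endloop
 endfacet
 facet normal 0.771 0.006 0.637
  outer loop
   vertex 2.4 0.5 3.4
   vertex 4.6 4.7 0.7
   vertex 1.4 1.5 4.6
  endloop
 endfacet
 facet normal -0.849 0.383 0.364
  outer loop
   vertex 1.6 2.8 3.7
   vertex 1.0 2.8 2.3
   vertex 1.4 1.5 4.6
  endloop
 endfacet
 facet normal -0.590 0.767 0.253
  outer loop
   vertex 1.6 2.8 3.7
   vertex 2.0 3.9 1.3
   vertex 1.0 2.8 2.3
  endloop
 endfacet
 facet normal 0.471 0.452 0.757
  outer loop
   vertex 1.6 2.8 3.7
   vertex 1.4 1.5 4.6
   vertex 4.6 4.7 0.7
  endloop
 endfacet
 facet normal -0.190 0.904 0.383
  outer loop
   vertex 1.6 2.8 3.7
   vertex 4.6 4.7 0.7
   vertex 2.0 3.9 1.3
  endloop
 endfacet
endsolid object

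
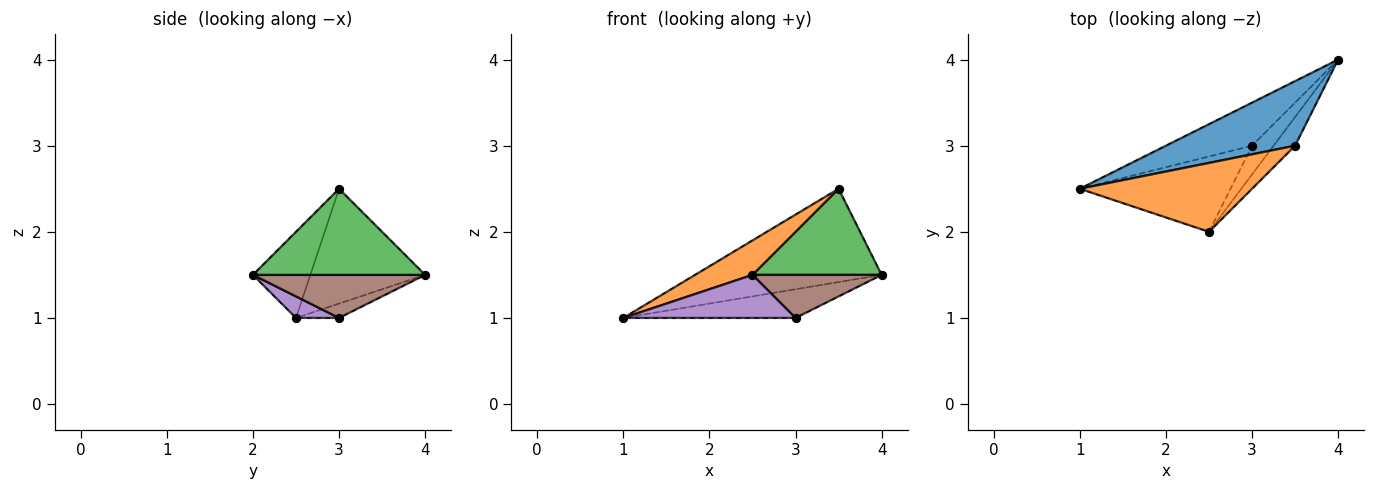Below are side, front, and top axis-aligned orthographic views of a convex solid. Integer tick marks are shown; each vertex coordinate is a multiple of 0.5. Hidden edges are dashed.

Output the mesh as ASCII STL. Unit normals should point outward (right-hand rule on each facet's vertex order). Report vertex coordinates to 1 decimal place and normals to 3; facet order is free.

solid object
 facet normal -0.451 0.734 0.508
  outer loop
   vertex 3.5 3.0 2.5
   vertex 4.0 4.0 1.5
   vertex 1.0 2.5 1.0
  endloop
 endfacet
 facet normal -0.408 -0.408 0.816
  outer loop
   vertex 3.5 3.0 2.5
   vertex 1.0 2.5 1.0
   vertex 2.5 2.0 1.5
  endloop
 endfacet
 facet normal 0.784 -0.588 -0.196
  outer loop
   vertex 3.5 3.0 2.5
   vertex 2.5 2.0 1.5
   vertex 4.0 4.0 1.5
  endloop
 endfacet
 facet normal -0.137 0.549 -0.824
  outer loop
   vertex 3.0 3.0 1.0
   vertex 1.0 2.5 1.0
   vertex 4.0 4.0 1.5
  endloop
 endfacet
 facet normal 0.123 -0.492 -0.862
  outer loop
   vertex 3.0 3.0 1.0
   vertex 2.5 2.0 1.5
   vertex 1.0 2.5 1.0
  endloop
 endfacet
 facet normal 0.743 -0.557 -0.371
  outer loop
   vertex 3.0 3.0 1.0
   vertex 4.0 4.0 1.5
   vertex 2.5 2.0 1.5
  endloop
 endfacet
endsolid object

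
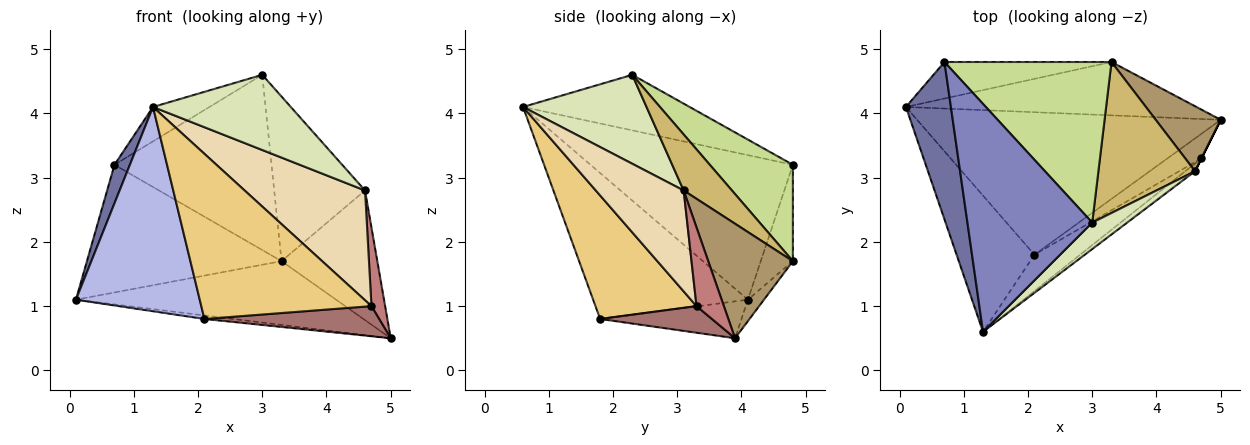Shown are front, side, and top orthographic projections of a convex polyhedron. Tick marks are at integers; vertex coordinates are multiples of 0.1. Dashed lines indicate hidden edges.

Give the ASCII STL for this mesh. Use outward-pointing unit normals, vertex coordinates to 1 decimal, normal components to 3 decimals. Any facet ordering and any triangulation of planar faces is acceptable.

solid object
 facet normal -0.952 -0.073 0.296
  outer loop
   vertex 0.7 4.8 3.2
   vertex 0.1 4.1 1.1
   vertex 1.3 0.6 4.1
  endloop
 endfacet
 facet normal -0.403 0.136 0.905
  outer loop
   vertex 3.0 2.3 4.6
   vertex 0.7 4.8 3.2
   vertex 1.3 0.6 4.1
  endloop
 endfacet
 facet normal -0.121 0.025 -0.992
  outer loop
   vertex 2.1 1.8 0.8
   vertex 0.1 4.1 1.1
   vertex 5.0 3.9 0.5
  endloop
 endfacet
 facet normal -0.721 -0.577 -0.384
  outer loop
   vertex 2.1 1.8 0.8
   vertex 1.3 0.6 4.1
   vertex 0.1 4.1 1.1
  endloop
 endfacet
 facet normal -0.047 0.766 -0.641
  outer loop
   vertex 3.3 4.8 1.7
   vertex 5.0 3.9 0.5
   vertex 0.1 4.1 1.1
  endloop
 endfacet
 facet normal -0.157 0.950 -0.272
  outer loop
   vertex 3.3 4.8 1.7
   vertex 0.1 4.1 1.1
   vertex 0.7 4.8 3.2
  endloop
 endfacet
 facet normal 0.363 0.687 0.630
  outer loop
   vertex 3.3 4.8 1.7
   vertex 0.7 4.8 3.2
   vertex 3.0 2.3 4.6
  endloop
 endfacet
 facet normal 0.646 -0.720 0.254
  outer loop
   vertex 4.6 3.1 2.8
   vertex 3.0 2.3 4.6
   vertex 1.3 0.6 4.1
  endloop
 endfacet
 facet normal 0.620 0.702 0.352
  outer loop
   vertex 4.6 3.1 2.8
   vertex 5.0 3.9 0.5
   vertex 3.3 4.8 1.7
  endloop
 endfacet
 facet normal 0.365 0.686 0.629
  outer loop
   vertex 4.6 3.1 2.8
   vertex 3.3 4.8 1.7
   vertex 3.0 2.3 4.6
  endloop
 endfacet
 facet normal 0.502 -0.845 -0.186
  outer loop
   vertex 4.7 3.3 1.0
   vertex 1.3 0.6 4.1
   vertex 2.1 1.8 0.8
  endloop
 endfacet
 facet normal 0.589 -0.806 -0.057
  outer loop
   vertex 4.7 3.3 1.0
   vertex 4.6 3.1 2.8
   vertex 1.3 0.6 4.1
  endloop
 endfacet
 facet normal 0.444 -0.694 -0.567
  outer loop
   vertex 4.7 3.3 1.0
   vertex 2.1 1.8 0.8
   vertex 5.0 3.9 0.5
  endloop
 endfacet
 facet normal 0.894 -0.447 0.000
  outer loop
   vertex 4.7 3.3 1.0
   vertex 5.0 3.9 0.5
   vertex 4.6 3.1 2.8
  endloop
 endfacet
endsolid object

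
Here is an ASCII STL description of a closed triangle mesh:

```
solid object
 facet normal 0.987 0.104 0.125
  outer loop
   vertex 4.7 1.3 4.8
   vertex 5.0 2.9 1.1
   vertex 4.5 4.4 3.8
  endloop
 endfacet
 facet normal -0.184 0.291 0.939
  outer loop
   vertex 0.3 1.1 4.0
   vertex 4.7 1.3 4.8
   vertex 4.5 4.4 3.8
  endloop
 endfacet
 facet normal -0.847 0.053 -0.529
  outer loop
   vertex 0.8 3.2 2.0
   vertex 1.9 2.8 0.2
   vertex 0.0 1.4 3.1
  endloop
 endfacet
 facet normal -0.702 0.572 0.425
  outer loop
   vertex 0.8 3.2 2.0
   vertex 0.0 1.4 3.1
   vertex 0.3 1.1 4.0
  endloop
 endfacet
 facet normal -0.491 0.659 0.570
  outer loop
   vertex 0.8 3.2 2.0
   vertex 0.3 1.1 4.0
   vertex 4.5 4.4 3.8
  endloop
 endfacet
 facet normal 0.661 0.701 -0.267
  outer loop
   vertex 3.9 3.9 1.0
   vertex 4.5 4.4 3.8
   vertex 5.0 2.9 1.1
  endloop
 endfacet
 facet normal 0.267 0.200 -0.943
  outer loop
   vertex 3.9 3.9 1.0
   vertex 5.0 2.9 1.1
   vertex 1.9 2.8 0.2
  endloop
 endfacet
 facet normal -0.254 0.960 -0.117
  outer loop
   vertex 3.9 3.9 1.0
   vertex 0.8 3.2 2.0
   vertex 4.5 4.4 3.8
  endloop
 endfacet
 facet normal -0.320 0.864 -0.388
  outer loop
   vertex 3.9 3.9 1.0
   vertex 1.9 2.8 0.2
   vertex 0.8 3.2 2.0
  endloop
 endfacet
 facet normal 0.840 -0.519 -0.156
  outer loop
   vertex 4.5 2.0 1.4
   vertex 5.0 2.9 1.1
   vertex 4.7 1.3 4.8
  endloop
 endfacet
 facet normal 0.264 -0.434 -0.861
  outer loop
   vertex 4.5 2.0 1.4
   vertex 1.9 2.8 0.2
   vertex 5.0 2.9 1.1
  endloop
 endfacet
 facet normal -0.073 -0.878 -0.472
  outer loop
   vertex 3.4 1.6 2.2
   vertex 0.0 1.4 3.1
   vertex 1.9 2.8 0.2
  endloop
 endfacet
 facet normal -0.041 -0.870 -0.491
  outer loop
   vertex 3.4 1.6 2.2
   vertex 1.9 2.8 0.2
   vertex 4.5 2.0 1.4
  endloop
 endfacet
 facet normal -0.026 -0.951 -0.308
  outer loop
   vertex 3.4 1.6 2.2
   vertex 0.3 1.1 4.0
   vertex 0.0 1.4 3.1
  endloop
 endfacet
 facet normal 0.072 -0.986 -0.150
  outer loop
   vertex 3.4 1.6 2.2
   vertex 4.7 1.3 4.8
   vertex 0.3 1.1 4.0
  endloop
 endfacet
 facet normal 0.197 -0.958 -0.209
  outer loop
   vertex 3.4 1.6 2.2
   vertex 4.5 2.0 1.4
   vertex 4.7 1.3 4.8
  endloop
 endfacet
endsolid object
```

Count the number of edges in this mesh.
24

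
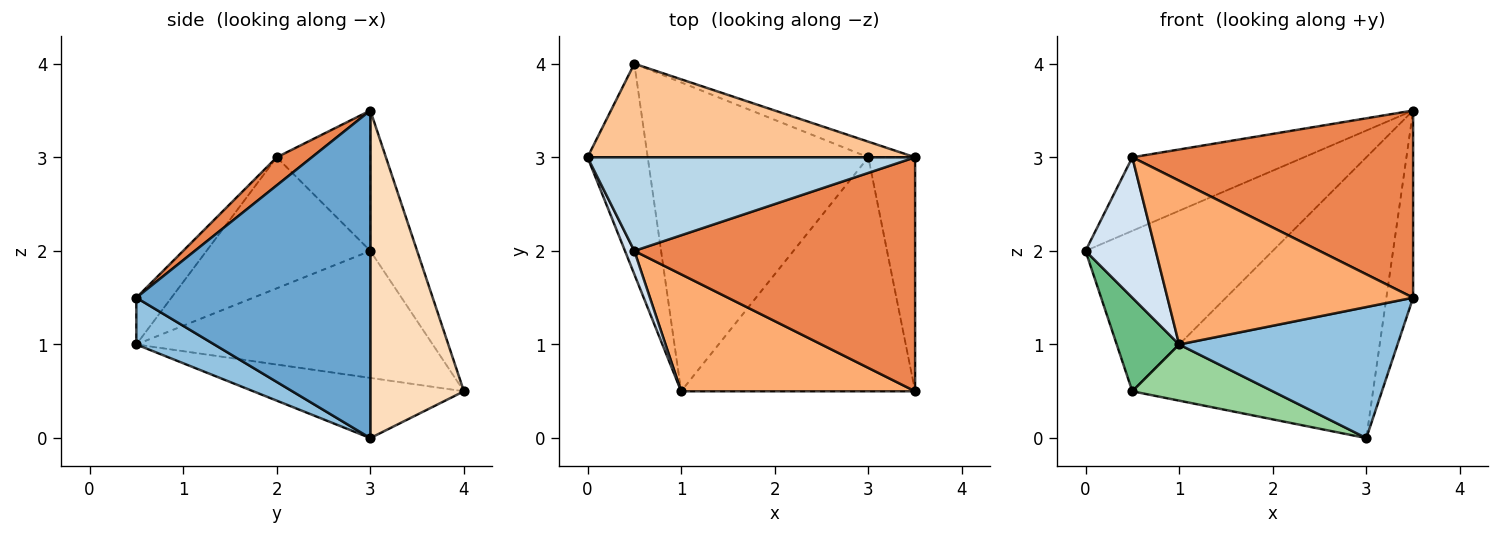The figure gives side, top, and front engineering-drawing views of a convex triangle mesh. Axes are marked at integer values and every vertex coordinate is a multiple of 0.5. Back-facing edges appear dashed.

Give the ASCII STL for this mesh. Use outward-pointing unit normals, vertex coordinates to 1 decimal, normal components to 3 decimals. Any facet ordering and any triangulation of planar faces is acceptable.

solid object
 facet normal 0.984 0.112 -0.141
  outer loop
   vertex 3.5 0.5 1.5
   vertex 3.0 3.0 0.0
   vertex 3.5 3.0 3.5
  endloop
 endfacet
 facet normal 0.172 -0.481 -0.860
  outer loop
   vertex 3.5 0.5 1.5
   vertex 1.0 0.5 1.0
   vertex 3.0 3.0 0.0
  endloop
 endfacet
 facet normal -0.319 0.585 0.745
  outer loop
   vertex 0.5 2.0 3.0
   vertex 3.5 3.0 3.5
   vertex 0.0 3.0 2.0
  endloop
 endfacet
 facet normal -0.917 -0.393 0.066
  outer loop
   vertex 0.5 2.0 3.0
   vertex 0.0 3.0 2.0
   vertex 1.0 0.5 1.0
  endloop
 endfacet
 facet normal 0.078 -0.623 0.778
  outer loop
   vertex 0.5 2.0 3.0
   vertex 3.5 0.5 1.5
   vertex 3.5 3.0 3.5
  endloop
 endfacet
 facet normal -0.115 -0.808 0.577
  outer loop
   vertex 0.5 2.0 3.0
   vertex 1.0 0.5 1.0
   vertex 3.5 0.5 1.5
  endloop
 endfacet
 facet normal -0.211 0.844 0.493
  outer loop
   vertex 0.5 4.0 0.5
   vertex 0.0 3.0 2.0
   vertex 3.5 3.0 3.5
  endloop
 endfacet
 facet normal 0.362 0.931 -0.052
  outer loop
   vertex 0.5 4.0 0.5
   vertex 3.5 3.0 3.5
   vertex 3.0 3.0 0.0
  endloop
 endfacet
 facet normal -0.888 -0.187 -0.421
  outer loop
   vertex 0.5 4.0 0.5
   vertex 1.0 0.5 1.0
   vertex 0.0 3.0 2.0
  endloop
 endfacet
 facet normal -0.259 -0.173 -0.950
  outer loop
   vertex 0.5 4.0 0.5
   vertex 3.0 3.0 0.0
   vertex 1.0 0.5 1.0
  endloop
 endfacet
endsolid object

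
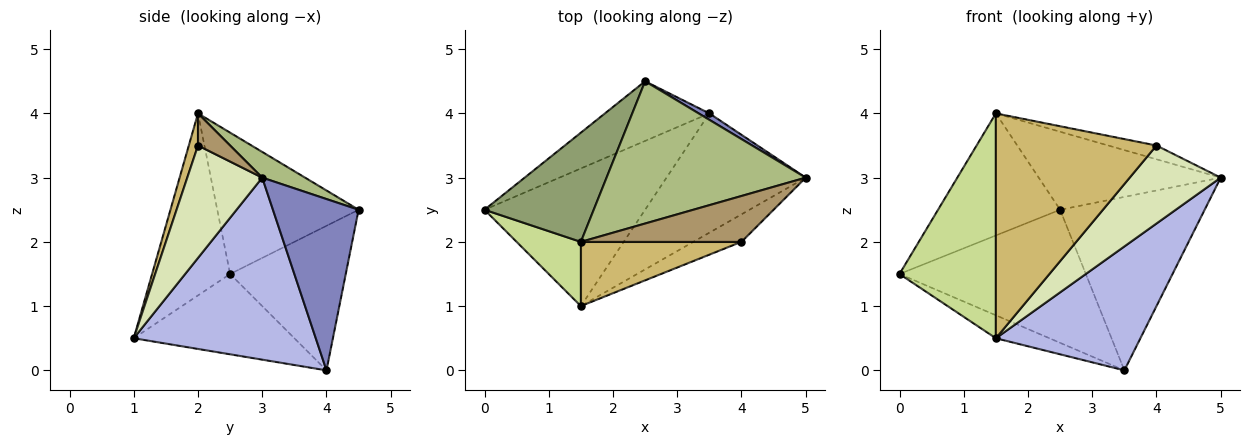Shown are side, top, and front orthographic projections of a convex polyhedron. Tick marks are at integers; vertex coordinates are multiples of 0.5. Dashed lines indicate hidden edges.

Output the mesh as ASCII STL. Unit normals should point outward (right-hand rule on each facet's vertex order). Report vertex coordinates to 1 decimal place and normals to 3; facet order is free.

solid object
 facet normal -0.493 0.794 -0.356
  outer loop
   vertex 3.5 4.0 0.0
   vertex 0.0 2.5 1.5
   vertex 2.5 4.5 2.5
  endloop
 endfacet
 facet normal 0.510 0.860 0.032
  outer loop
   vertex 3.5 4.0 0.0
   vertex 2.5 4.5 2.5
   vertex 5.0 3.0 3.0
  endloop
 endfacet
 facet normal -0.442 0.147 -0.885
  outer loop
   vertex 1.5 1.0 0.5
   vertex 0.0 2.5 1.5
   vertex 3.5 4.0 0.0
  endloop
 endfacet
 facet normal 0.672 -0.534 -0.514
  outer loop
   vertex 1.5 1.0 0.5
   vertex 3.5 4.0 0.0
   vertex 5.0 3.0 3.0
  endloop
 endfacet
 facet normal -0.653 0.564 0.505
  outer loop
   vertex 1.5 2.0 4.0
   vertex 2.5 4.5 2.5
   vertex 0.0 2.5 1.5
  endloop
 endfacet
 facet normal 0.112 0.478 0.871
  outer loop
   vertex 1.5 2.0 4.0
   vertex 5.0 3.0 3.0
   vertex 2.5 4.5 2.5
  endloop
 endfacet
 facet normal -0.614 -0.759 0.217
  outer loop
   vertex 1.5 2.0 4.0
   vertex 0.0 2.5 1.5
   vertex 1.5 1.0 0.5
  endloop
 endfacet
 facet normal 0.613 -0.745 -0.263
  outer loop
   vertex 4.0 2.0 3.5
   vertex 1.5 1.0 0.5
   vertex 5.0 3.0 3.0
  endloop
 endfacet
 facet normal 0.188 0.282 0.941
  outer loop
   vertex 4.0 2.0 3.5
   vertex 5.0 3.0 3.0
   vertex 1.5 2.0 4.0
  endloop
 endfacet
 facet normal 0.055 -0.960 0.274
  outer loop
   vertex 4.0 2.0 3.5
   vertex 1.5 2.0 4.0
   vertex 1.5 1.0 0.5
  endloop
 endfacet
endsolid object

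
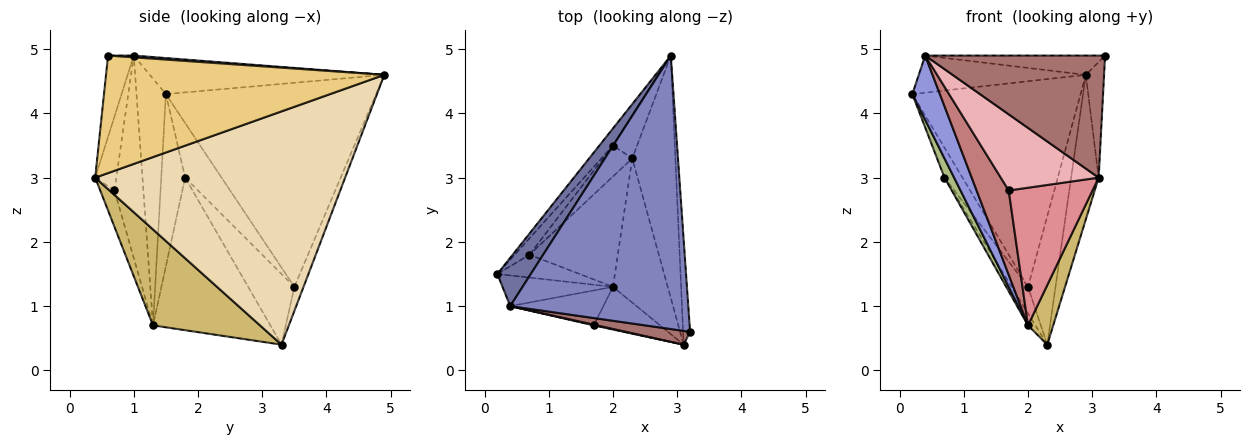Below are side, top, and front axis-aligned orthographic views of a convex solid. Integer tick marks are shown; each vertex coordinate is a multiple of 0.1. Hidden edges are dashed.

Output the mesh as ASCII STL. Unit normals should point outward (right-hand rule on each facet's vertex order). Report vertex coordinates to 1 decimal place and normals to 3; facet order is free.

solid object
 facet normal -0.650 0.463 0.603
  outer loop
   vertex 0.4 1.0 4.9
   vertex 2.9 4.9 4.6
   vertex 0.2 1.5 4.3
  endloop
 endfacet
 facet normal 0.010 0.070 0.997
  outer loop
   vertex 0.4 1.0 4.9
   vertex 3.2 0.6 4.9
   vertex 2.9 4.9 4.6
  endloop
 endfacet
 facet normal -0.693 -0.650 -0.311
  outer loop
   vertex 0.4 1.0 4.9
   vertex 0.2 1.5 4.3
   vertex 2.0 1.3 0.7
  endloop
 endfacet
 facet normal -0.780 0.624 -0.052
  outer loop
   vertex 2.0 3.5 1.3
   vertex 0.2 1.5 4.3
   vertex 2.9 4.9 4.6
  endloop
 endfacet
 facet normal -0.302 0.905 -0.302
  outer loop
   vertex 2.0 3.5 1.3
   vertex 2.9 4.9 4.6
   vertex 2.3 3.3 0.4
  endloop
 endfacet
 facet normal -0.848 -0.342 -0.405
  outer loop
   vertex 0.7 1.8 3.0
   vertex 2.0 1.3 0.7
   vertex 0.2 1.5 4.3
  endloop
 endfacet
 facet normal -0.864 0.055 -0.500
  outer loop
   vertex 0.7 1.8 3.0
   vertex 2.3 3.3 0.4
   vertex 2.0 1.3 0.7
  endloop
 endfacet
 facet normal -0.871 0.431 -0.236
  outer loop
   vertex 0.7 1.8 3.0
   vertex 0.2 1.5 4.3
   vertex 2.0 3.5 1.3
  endloop
 endfacet
 facet normal -0.879 0.310 -0.362
  outer loop
   vertex 0.7 1.8 3.0
   vertex 2.0 3.5 1.3
   vertex 2.3 3.3 0.4
  endloop
 endfacet
 facet normal 0.851 -0.200 -0.485
  outer loop
   vertex 3.1 0.4 3.0
   vertex 2.0 1.3 0.7
   vertex 2.3 3.3 0.4
  endloop
 endfacet
 facet normal 0.996 0.065 -0.059
  outer loop
   vertex 3.1 0.4 3.0
   vertex 2.9 4.9 4.6
   vertex 3.2 0.6 4.9
  endloop
 endfacet
 facet normal 0.978 0.108 -0.181
  outer loop
   vertex 3.1 0.4 3.0
   vertex 2.3 3.3 0.4
   vertex 2.9 4.9 4.6
  endloop
 endfacet
 facet normal -0.141 -0.984 0.111
  outer loop
   vertex 3.1 0.4 3.0
   vertex 3.2 0.6 4.9
   vertex 0.4 1.0 4.9
  endloop
 endfacet
 facet normal -0.639 -0.710 -0.294
  outer loop
   vertex 1.7 0.7 2.8
   vertex 0.4 1.0 4.9
   vertex 2.0 1.3 0.7
  endloop
 endfacet
 facet normal -0.160 -0.943 -0.292
  outer loop
   vertex 1.7 0.7 2.8
   vertex 2.0 1.3 0.7
   vertex 3.1 0.4 3.0
  endloop
 endfacet
 facet normal -0.211 -0.977 0.009
  outer loop
   vertex 1.7 0.7 2.8
   vertex 3.1 0.4 3.0
   vertex 0.4 1.0 4.9
  endloop
 endfacet
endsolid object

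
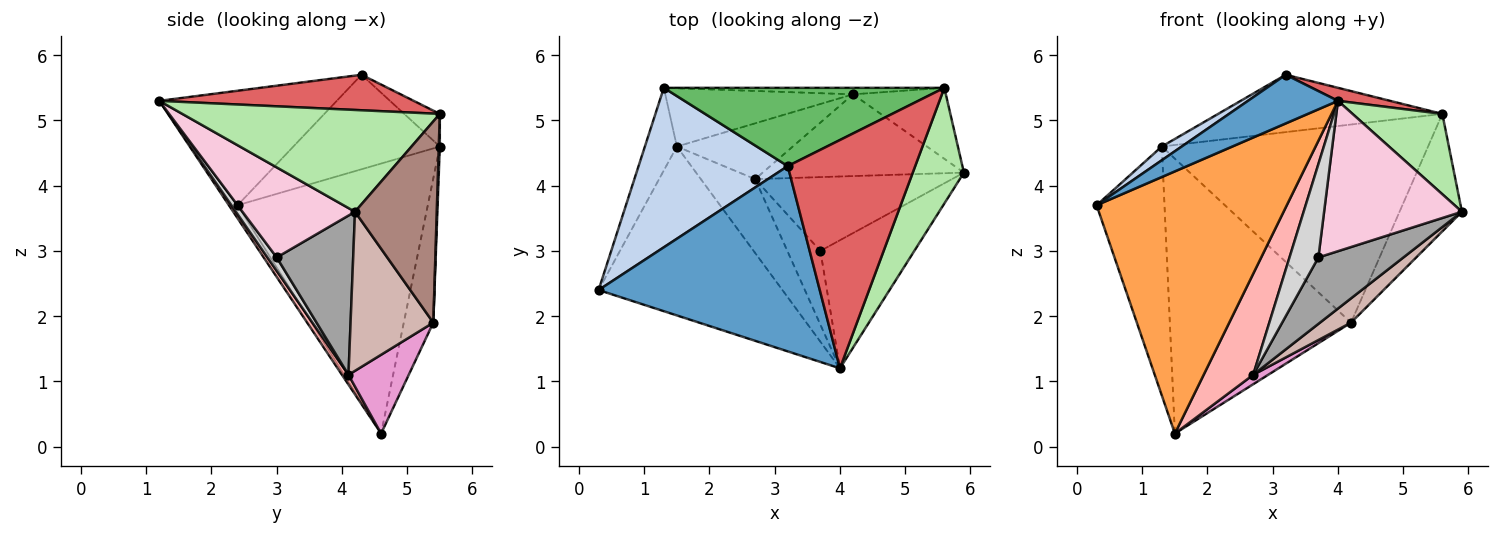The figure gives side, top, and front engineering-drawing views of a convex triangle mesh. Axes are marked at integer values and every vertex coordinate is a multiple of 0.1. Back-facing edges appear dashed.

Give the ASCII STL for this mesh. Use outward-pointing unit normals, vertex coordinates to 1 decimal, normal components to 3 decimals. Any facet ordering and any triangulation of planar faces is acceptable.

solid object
 facet normal -0.448 -0.227 0.865
  outer loop
   vertex 3.2 4.3 5.7
   vertex 0.3 2.4 3.7
   vertex 4.0 1.2 5.3
  endloop
 endfacet
 facet normal -0.534 -0.072 0.843
  outer loop
   vertex 1.3 5.5 4.6
   vertex 0.3 2.4 3.7
   vertex 3.2 4.3 5.7
  endloop
 endfacet
 facet normal -0.038 -0.840 -0.541
  outer loop
   vertex 1.5 4.6 0.2
   vertex 4.0 1.2 5.3
   vertex 0.3 2.4 3.7
  endloop
 endfacet
 facet normal -0.936 0.334 -0.111
  outer loop
   vertex 1.5 4.6 0.2
   vertex 0.3 2.4 3.7
   vertex 1.3 5.5 4.6
  endloop
 endfacet
 facet normal -0.093 0.588 0.803
  outer loop
   vertex 5.6 5.5 5.1
   vertex 1.3 5.5 4.6
   vertex 3.2 4.3 5.7
  endloop
 endfacet
 facet normal 0.853 -0.298 0.428
  outer loop
   vertex 5.6 5.5 5.1
   vertex 4.0 1.2 5.3
   vertex 5.9 4.2 3.6
  endloop
 endfacet
 facet normal 0.268 -0.055 0.962
  outer loop
   vertex 5.6 5.5 5.1
   vertex 3.2 4.3 5.7
   vertex 4.0 1.2 5.3
  endloop
 endfacet
 facet normal 0.106 -0.803 -0.587
  outer loop
   vertex 2.7 4.1 1.1
   vertex 4.0 1.2 5.3
   vertex 1.5 4.6 0.2
  endloop
 endfacet
 facet normal -0.157 0.966 -0.205
  outer loop
   vertex 4.2 5.4 1.9
   vertex 1.5 4.6 0.2
   vertex 1.3 5.5 4.6
  endloop
 endfacet
 facet normal 0.004 0.999 -0.033
  outer loop
   vertex 4.2 5.4 1.9
   vertex 1.3 5.5 4.6
   vertex 5.6 5.5 5.1
  endloop
 endfacet
 facet normal 0.746 0.570 -0.344
  outer loop
   vertex 4.2 5.4 1.9
   vertex 5.6 5.5 5.1
   vertex 5.9 4.2 3.6
  endloop
 endfacet
 facet normal 0.604 -0.227 -0.764
  outer loop
   vertex 4.2 5.4 1.9
   vertex 5.9 4.2 3.6
   vertex 2.7 4.1 1.1
  endloop
 endfacet
 facet normal 0.557 -0.138 -0.819
  outer loop
   vertex 4.2 5.4 1.9
   vertex 2.7 4.1 1.1
   vertex 1.5 4.6 0.2
  endloop
 endfacet
 facet normal 0.528 -0.646 -0.551
  outer loop
   vertex 3.7 3.0 2.9
   vertex 5.9 4.2 3.6
   vertex 4.0 1.2 5.3
  endloop
 endfacet
 facet normal 0.515 -0.573 -0.637
  outer loop
   vertex 3.7 3.0 2.9
   vertex 2.7 4.1 1.1
   vertex 5.9 4.2 3.6
  endloop
 endfacet
 facet normal 0.245 -0.761 -0.601
  outer loop
   vertex 3.7 3.0 2.9
   vertex 4.0 1.2 5.3
   vertex 2.7 4.1 1.1
  endloop
 endfacet
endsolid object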